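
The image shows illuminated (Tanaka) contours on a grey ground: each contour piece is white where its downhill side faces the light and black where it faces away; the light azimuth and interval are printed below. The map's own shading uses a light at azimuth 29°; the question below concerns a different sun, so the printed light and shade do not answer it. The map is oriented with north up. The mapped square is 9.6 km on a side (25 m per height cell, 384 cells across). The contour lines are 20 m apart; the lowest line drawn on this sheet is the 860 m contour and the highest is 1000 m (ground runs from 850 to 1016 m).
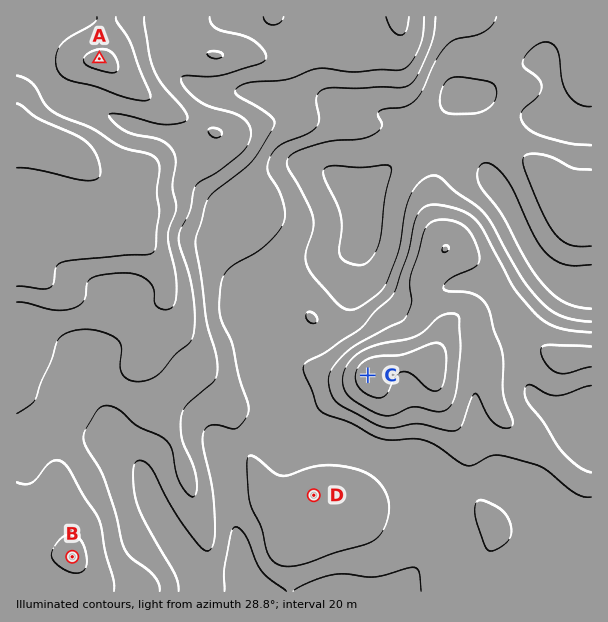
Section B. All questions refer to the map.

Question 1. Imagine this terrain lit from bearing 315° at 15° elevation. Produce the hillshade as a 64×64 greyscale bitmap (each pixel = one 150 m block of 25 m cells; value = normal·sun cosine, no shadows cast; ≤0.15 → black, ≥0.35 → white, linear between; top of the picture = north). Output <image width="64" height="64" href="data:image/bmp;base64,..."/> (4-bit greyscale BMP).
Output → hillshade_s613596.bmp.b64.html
<image width="64" height="64" href="data:image/bmp;base64,Qk12CAAAAAAAAHYAAAAoAAAAQAAAAEAAAAABAAQAAAAAAAAIAAATCwAAEwsAABAAAAAAAAAAAAAAABEREQAiIiIAMzMzAERERABVVVUAZmZmAHd3dwCIiIgAmZmZAKqqqgC7u7sAzMzMAN3d3QDu7u4A////AHd4iHd2Z3iHZmd3ZniIh2VVZnd3d3iaqqmId3d3eIiId3iHd2ZniId2Z4dmeJh2VURVZ3ZmeJqqqZh3d3d4iIh3eIh2ZmeIiHd4hlV5mXZVREVWZmZniaqqmHd3d3eIiIiIiHdmZ4iId4iGRGmqh2ZVVVZmZmeJqqqZh3d3d4iImZmZh2VniIh3iIZEabqYd3ZmZmZmZniaqpmHd3d3iIiZqqmXZVZ4h3iIhkRpq6iId3ZmZmZmeJmqmYd3iIiIiJmqqphlVnd3eIh2RXmqmYiHd3ZmZmZ4iaqZiHeIiIiImZqpmHZWd3iImHVVeZmZiId3d2ZmZniJmpmIh4iIiIeJmpmIdmZneImYZVaJmYmYh3d3ZmZmeImamZiHeIiId4mZmIh3Zmd4mZhlV5qYiJmHeId2Zmd4iZmZmId3iIh3mZmYh3dmZ4iZl2RXq6mJmZiIiHd3d3iZmZmIh3d4iHeZqph3d2ZniZmXVFirqZmrqZmZiHd3iJmZmIiId3iIiJmqmHd3dmeJqpdVaKupmry7qqmZiIiImZmIiIiHiIiImaqYd3d3d4mql1VoqqmavMy7qqmIiIiZmIiIiIiIiJmJqpiHd3d3iaqXVWiqmJmrzLuqqYh3eIiHd3eIiIiImYiamId3d3d4mYZVeJmIiZqrqqmYdmZ3eHdmZ3d3iIiIiImYd3d3d3iIdlZ4iIeIiZmZmIdlRVZ3dmZmZmd4iIh3iId3d3d3d4h2VneHd3iIh3d3dlQzRWZmZ3dmZ3iIh3d3d2ZneIh3d2VWZ3ZmeIh3ZmZmQzNFVVZ3h3Z3eIh3d3d2Zmd4iId3ZVZnZmZ4iYdmVmVUM0VURWiId3iIeIh3d3d3d3iIh3ZmZmZmd4iZmYdmZlREVVQ0aJh3eId3eHd3d3d3d3d3dmZmZmd3iJmqqYd2ZVZmVDNol2Z4h2Znd3d3d3iHdmZmZmZmZneIiaq7qYdmZ3dkM2iHZnd3VVV3d3d4iIh3ZmZmZmZmd3iJq83bl2ZniHUzaIZVeIdURHd3d3iJmYd2ZmZmZmZ3eImr3v7Jd3eIdTNoh1Z4iGVUd3dneImqmHZmZmZmZ3eIiavf//ypiZl1M1iHZniZh3aId3Z3iZqph2ZmZmZ3eIiZqs7//9y7upZEV4dniZmpmYiHdmd4iZmHZmZmZ3d4iImZrP///t7tuGVXh3iJqru7iId2Znd4iIh2ZVVniIiIiIiKzv/t3u7JdWd3iJmqvM2Id2VWZnd4h3ZURWiIiIiYh3is7tu83cqGZmeImZq83Xd2ZVVnd3iHdlQ0aIiIiZmIiKze26q8y5dmZ4iImrzMZmZVVmeIiIh3VDRoiIiJmZiIm9/tuqvMuod3iIiJq7tVZVVmd4iJmIdUNGiIiJmqmIia3v/amau7qIiIiImZmlVmZmZ3iImYh1Q0Z4iIiZmYiIm9/+yXeKqpiId3iIiIZmZmZmd3iIh2VEVnd3eImYiIiavf/adVZ4d3d3eIh3d3d2VVVWZnd3ZURWZ3d3iIh4iJms//yWRFZmZmd4h3ZoiHdlRERFVmZVVWZmZmZ3d3eIiZvv/rhlVWZmZ4iHZVmIh3ZURERVVVVWZmZmZmZmZniJmt//ynZVZmZniIdlWZiZiHdlVVVERFZ3d2ZmZmVWeIiazv/bmHZmZniJh2ZZiZmZmZh3ZUMjVnd3d2ZmVVZ4iJm9/9yph2ZmeJmYdmiJmZqqqph2QhI1eIh3dmZlVniIib3v7bqYdmeJmZiHeImZmZmpmYZTIiRomYd3ZmZmeIiJvO7ty6mHd4mqmYiIiIiIiImIh2VDI0eZmHd3Zmd4iIms3tzLuoh4mqqZmIiIiIiIiIh2ZVVDNHmZh3d3d4iIiazdy7qpiIiaqpiZl3d3d3d3d3ZVVVMjRomHd3d4iIiJq8y6mZiIiZqpmJmWZ3d3d3iIdkRFVTIkZ4d3d3iIiImbzLmId3iJmqmImaZmZnd3iIiHVEVmQyJFZ3d3eIiIiJq7uod3d4maqZiapmZmZ3eImZh1VndkMiNFVmZnd3d3iau6h3d3iZqqmZqnd3d3d4maupdneHVDISI0RFVmZmZ3iaqYd3iJqqqqqriIiIiIiau7qIeIdlQyIiIjNFVlVWZ4mZiHeJmqq6qqqZmZmZmZqqqYh4iHZVQzMyI0VmZmZmeJmYiJmZmqqqqpqqqrqpmZmId3iZmHZlVVREVnd3d3d3iZmZmZmImZmYmaqruqmHd3ZmeJqqmId3dmZneIiId3eJmZmZmHd4iIeIiZmZmHZmZmZ4mrupmZmHdnd3d3d2ZniZmZmId3eId4h3d3d3ZmZmd4iZqqmZmYd2ZmZmZlVFZ4mZmZh3d4iHmHd2ZmZmZmd4iId3d3d3dmVVVURVQzNWiIiJmId4iYiZh3ZlVmZmZ3d3ZVRFVWZlVVVURERDEkZ3iIiZiIiZmZmZiHZmZmZmd3ZUMzNEVVVVVVVVVUMRJWd3eIiIiJmZmZmqmHd3ZVZ3h2ZUNFVWZmZmZmZmUxAkZ3d3eIiImZmImru6qYdlVniZiHZmZ3d3d3d3d3dkEBRWZmZ3eIiZmYiZq8y6mGVWeZqaqYiId3d3eId3d2UhFFZmZmZ3iImZiImrvMuodmZ5qpqqqYh3d3iIiIiIdTEkZ3ZmZmd4iIiIiZmquph2ZnmZiZqpmHd3eIiIiIiGQjVnd2ZmZ3iIiIiImZqqmHZmeJiIiamYd3eIiIiIiIZDNXd3dmZ3eIiI"/>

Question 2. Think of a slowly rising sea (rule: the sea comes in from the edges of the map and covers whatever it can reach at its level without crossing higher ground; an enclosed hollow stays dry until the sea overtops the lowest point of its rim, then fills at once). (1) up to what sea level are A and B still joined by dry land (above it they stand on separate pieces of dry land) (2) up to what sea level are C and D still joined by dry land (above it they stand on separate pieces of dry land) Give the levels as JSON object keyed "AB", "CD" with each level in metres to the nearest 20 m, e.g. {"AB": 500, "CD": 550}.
{"AB": 940, "CD": 900}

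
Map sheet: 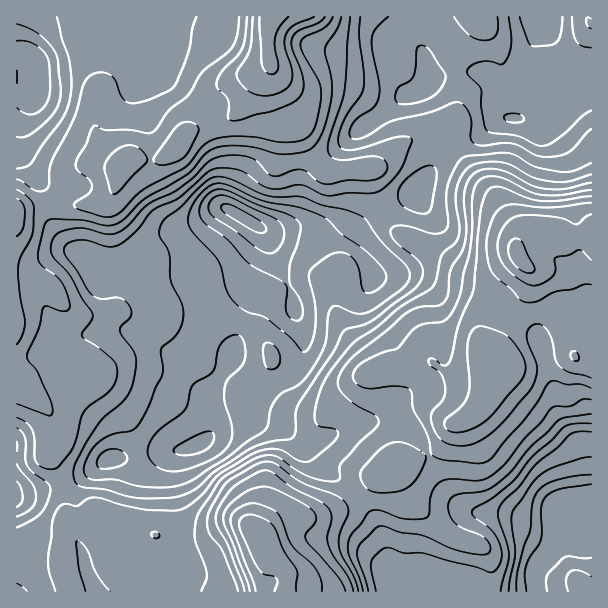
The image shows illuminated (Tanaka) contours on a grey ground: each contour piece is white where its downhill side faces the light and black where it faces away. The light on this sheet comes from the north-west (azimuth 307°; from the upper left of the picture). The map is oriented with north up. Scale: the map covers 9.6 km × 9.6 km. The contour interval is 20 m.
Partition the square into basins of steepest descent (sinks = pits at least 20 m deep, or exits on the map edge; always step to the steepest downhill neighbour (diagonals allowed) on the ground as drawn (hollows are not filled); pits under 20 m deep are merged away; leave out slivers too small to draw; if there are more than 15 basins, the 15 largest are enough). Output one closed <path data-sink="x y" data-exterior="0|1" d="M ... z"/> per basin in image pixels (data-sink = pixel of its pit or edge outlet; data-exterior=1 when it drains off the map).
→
<path data-sink="239 215" data-exterior="0" d="M270 60l-6 8-33 12-16 11-15 17-19 36-8 8-15 8-32 0-6 8-6 24-9 10-15 3-51 0-22 5-1 69 17-1 17 6 5 6 6 12 8 8 18 6 26-4 27 0 9-4 10 0 6 8 29 3 25-3 21 6 12 6 14 16 5 9 1 12 16 31 6 7 9 5 14 2 9 0 10-6 27-28 8-4 31-2 24-9 5 0 9 7 15 6 33-2 9-5 33 0 42-12 10 7 10 3-1-127-31 0-14-6-13 0-15 11-2 9 0-25-24-35-26-28-22-34-21 4-18 8-30 26-48 4-14-16-17-31-5-4-6 0-5-5-9-30z"/><path data-sink="198 444" data-exterior="0" d="M33 278l-15 0-2 3 0 103 22 16 10 10 6 10 1 20-5 10 0 6 11 20 3 10 0 30 7 2 31-1 14 13 4 2 32 2 19 7 23 0 10-3 26-14 16 0 17 10 8-13 11-10 8 0 15 6 12 0 19-7 17-10 24-24 16-7 8-7 18-4 15-6 10-9 7-15 5-6 12-4 10-8 6-9 10-30 0-3-15 5-24 1-15-6-9-7-11 1-18 8-25 0-14 6-27 28-10 6-9 0-14-2-9-5-6-7-12-24-5-19-5-9-14-16-12-6-21-6-10 0-6 3-38-3-6-8-10 0-9 4-27 0-18 4-15-2-11-4-8-8-6-12-5-6z"/><path data-sink="540 17" data-exterior="1" d="M591 16l-321 0-2 8 0 29 3 7 0 26 3 13 6 17 5 5 6 0 5 4 17 31 14 16 48-4 30-26 18-8 21-4 22 34 26 28 24 35 0 25 2-9 15-11 13 0 14 6 31 0z"/><path data-sink="591 515" data-exterior="1" d="M573 355l-43 12-33 0-5 8-8 26-6 9-10 8-12 4-5 6-7 15-10 9-15 6-18 4-8 7-16 7-24 24-27 14-9 3-12 0-15-6-8 0-4 3-13 14-1 8 10 19 12 14 0 22 305 1 1-226-10-4z"/><path data-sink="35 74" data-exterior="0" d="M269 16l-252 0-1 193 5 1 18-5 51 0 15-3 7-7 8-27 6-8 32 0 15-8 8-8 19-36 15-17 16-11 33-12 6-5z"/><path data-sink="17 497" data-exterior="1" d="M18 385l-2 1 0 174 28-1 18 3 4-68-5-18-11-20 0-6 5-10 0-14-7-16z"/>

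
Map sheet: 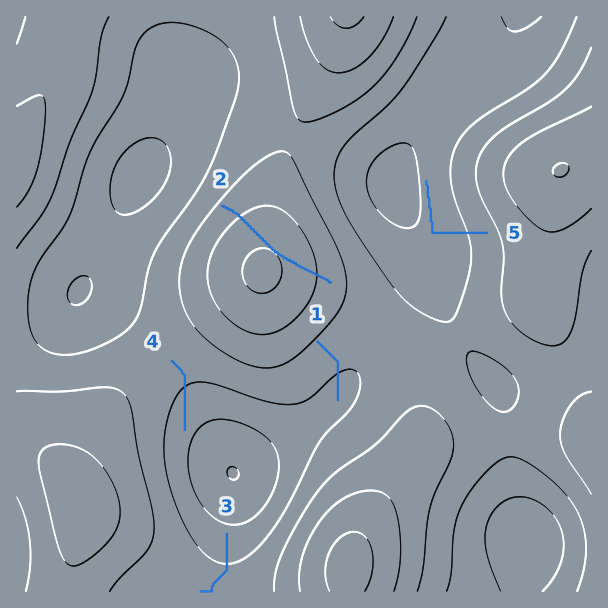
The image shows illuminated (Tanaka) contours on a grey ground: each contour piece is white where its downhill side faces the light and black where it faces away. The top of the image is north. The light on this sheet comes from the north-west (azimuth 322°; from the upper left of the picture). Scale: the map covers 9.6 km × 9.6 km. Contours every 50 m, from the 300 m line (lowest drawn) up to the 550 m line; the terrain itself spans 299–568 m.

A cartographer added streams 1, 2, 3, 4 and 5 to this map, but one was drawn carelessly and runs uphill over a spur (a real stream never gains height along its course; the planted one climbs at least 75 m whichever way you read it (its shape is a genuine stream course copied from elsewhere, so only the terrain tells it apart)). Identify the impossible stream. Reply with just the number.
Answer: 2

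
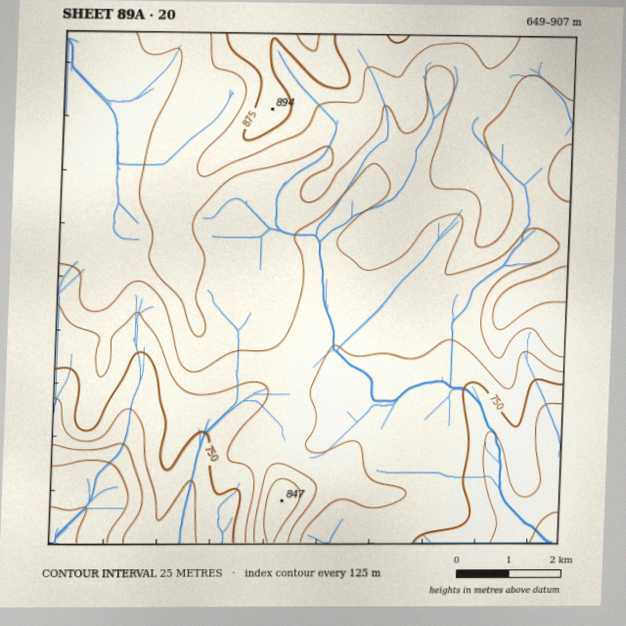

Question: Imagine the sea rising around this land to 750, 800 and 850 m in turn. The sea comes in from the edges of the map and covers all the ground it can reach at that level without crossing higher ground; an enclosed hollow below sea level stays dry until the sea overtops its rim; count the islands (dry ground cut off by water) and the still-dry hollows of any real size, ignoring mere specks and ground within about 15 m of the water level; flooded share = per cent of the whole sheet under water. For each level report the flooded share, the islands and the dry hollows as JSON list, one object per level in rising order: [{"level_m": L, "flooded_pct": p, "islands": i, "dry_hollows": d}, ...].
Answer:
[{"level_m": 750, "flooded_pct": 15, "islands": 0, "dry_hollows": 0}, {"level_m": 800, "flooded_pct": 48, "islands": 0, "dry_hollows": 0}, {"level_m": 850, "flooded_pct": 93, "islands": 0, "dry_hollows": 0}]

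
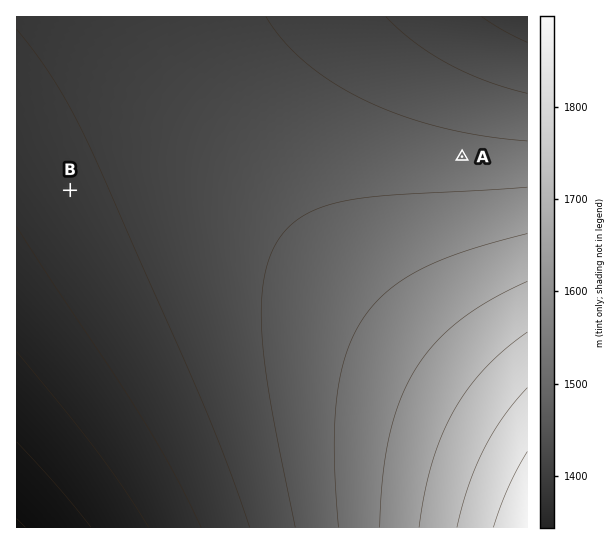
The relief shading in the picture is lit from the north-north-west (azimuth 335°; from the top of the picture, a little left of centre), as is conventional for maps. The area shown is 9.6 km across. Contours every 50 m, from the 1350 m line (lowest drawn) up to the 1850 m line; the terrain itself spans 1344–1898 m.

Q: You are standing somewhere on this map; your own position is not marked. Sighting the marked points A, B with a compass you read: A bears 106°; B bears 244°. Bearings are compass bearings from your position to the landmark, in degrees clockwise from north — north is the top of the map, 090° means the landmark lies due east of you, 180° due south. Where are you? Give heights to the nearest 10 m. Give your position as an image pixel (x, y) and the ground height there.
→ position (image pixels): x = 258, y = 98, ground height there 1570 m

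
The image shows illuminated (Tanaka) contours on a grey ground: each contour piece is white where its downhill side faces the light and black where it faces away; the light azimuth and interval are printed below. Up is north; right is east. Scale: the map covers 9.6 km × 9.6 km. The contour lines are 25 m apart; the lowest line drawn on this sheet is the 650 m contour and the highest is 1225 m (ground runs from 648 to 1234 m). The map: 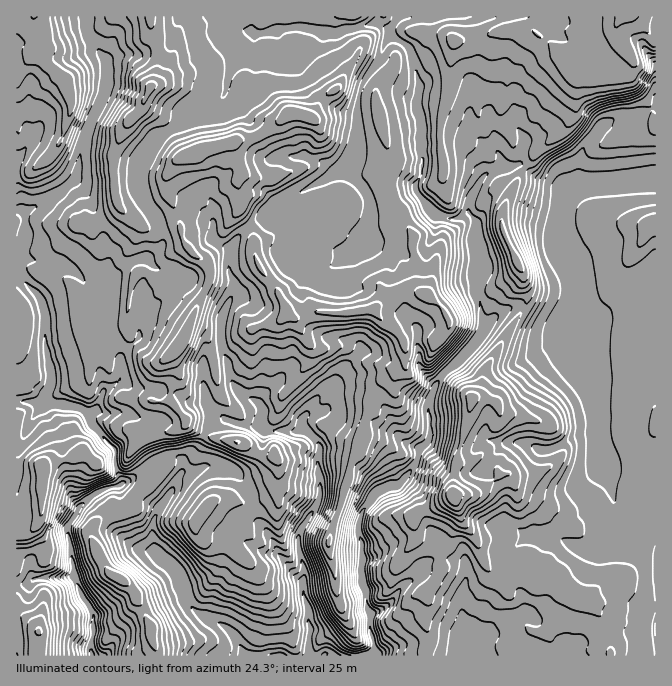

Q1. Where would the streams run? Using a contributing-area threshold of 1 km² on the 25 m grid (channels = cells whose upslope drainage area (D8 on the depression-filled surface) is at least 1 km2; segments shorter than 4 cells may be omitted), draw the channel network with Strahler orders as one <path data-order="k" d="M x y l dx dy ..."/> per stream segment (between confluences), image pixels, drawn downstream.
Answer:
<path data-order="2" d="M462 644l0 6-2 2 0 3"/><path data-order="1" d="M470 638l-3 0-5 6"/><path data-order="3" d="M370 617l0 17 4 6 0 10-7 5-5 0"/><path data-order="2" d="M304 585l0 12 1 1 2 9 1 1 0 16 2 1 0 9-2 1 0 20"/><path data-order="1" d="M292 570l12 15"/><path data-order="1" d="M534 535l10 0 1 2 7 0 2 1 5 0 6 4 4 0 13 6 7 0 3-1 22-22 0-28-2-2 0-7-2-1-1-9-2-1 0-4-12-11 0-24"/><path data-order="1" d="M182 472l-3 3-4 7 0 3-1 3-4 4 0 1-3 4 0 1-3 4 0 1-4 4 0 1-5 7 0 3-1 2 0 27 1 3 24 22 3 6 0 6 2 1 0 3 1 2 0 5 5 10 10 10 10 5 4 0 6 4 4 3 1 0 12 11 7 16 3 0 2 1 33 0"/><path data-order="1" d="M528 445l4 0 8 5 10 0 5-3 4 0 3-2 3-3 7-4 23 0"/><path data-order="2" d="M595 438l0-28-5-7 0-3-5-7 0-1-13-15-2-4 0-91-1-2 0-3-10-14 0-65 1-1 0-4 7-6 3-2 4 0 1-2 9 0"/><path data-order="2" d="M308 433l10 10 2 4 0 5-2 1 0 24 2 1 0 19-2 1 0 4-1 3-3 3-7 14-7 8 0 4-2 1 0 15 2 2 0 5 4 7 0 21"/><path data-order="2" d="M270 430l14 0 1 2 13 0 2-2 4 0 3 3 1 0"/><path data-order="1" d="M237 423l3 2 20 0 5 5 5 0"/><path data-order="2" d="M92 420l3 8 10 10 0 2 9 8 1 0 0 19 2 1 0 4 5 6 0 5-4 4-8 0-2 1-3 0-10 5-3 4-2 0-12 11-1 6-10 13 0 5 1 2 0 6 2 2 0 10 2 2 0 8 2 2 0 14 4 7 0 3 2 2 0 4 2 3 3 3 0 2 3 3 0 2 6 7 0 21-2 2 0 18-2 0"/><path data-order="1" d="M47 405l8 0"/><path data-order="2" d="M55 405l3 0 2 2 14 0 1 1 7 0 6 5 4 7"/><path data-order="1" d="M340 372l-3 3 0 3-27 27-3 8-5 5 0 9 6 6"/><path data-order="1" d="M122 355l0 22-10 10-5 1-5 5 0 4-5 8 0 3-3 4-2 0 0 8"/><path data-order="1" d="M108 283l0 24-1 3-5 0-8-8-7-15-3-4-4-6-6-7-7-3-3 0-2-2-5 0-2-2-8 0-2-1-10 0-1-2-6 0-1-2-5 0-4 4"/><path data-order="1" d="M327 270l5-5 6-3 0-5 2-2 0-3 10-10 0-2 4-3 0-4 8-10 3-6 0-4 2-1 0-20-3-7-7-7 0-75"/><path data-order="2" d="M18 262l0 10 4 6 5 5 0 2 11 10 4 7 0 3 2 2 0 5 1 1 0 34 2 1 0 9 1 1 0 7 2 2 0 20-3 5 0 5 8 8"/><path data-order="1" d="M214 223l0 17 10 5 6 7 0 8-1 2 0 10 5 8 0 13-10 19 0 3-2 2 0 5-2 1 0 15 2 2 0 8 2 2 0 3 3 7 0 5 2 2 0 6 1 2 0 3 4 7 11 12 12 5 5 5 2 3 0 3-2 2 0 8 3 2 5 5"/><path data-order="3" d="M470 215l5 5 0 23 3 5 0 30-1 2 0 17 3 5 0 11 2 2 0 5 2 2 0 5-4 6-8 9 0 1-32 34 0 1-3 4-3 6 0 4-4 5 0 3-2 2 0 13 2 2 0 20-3 6-9 9 0 5-4 10-9 10 0 1-7 7-6 0-7 3-3 4-2 0-15 15 0 1-3 4-2 8-2 2 0 13 4 7 0 36 3 7 0 15 2 2 0 6 1 2 0 4 2 3"/><path data-order="2" d="M25 213l0 29-7 13 0 7"/><path data-order="2" d="M584 183l11 0 2 2 58 0"/><path data-order="1" d="M320 180l17-17 0-1 7-7 4-10 0-3 2-2 0-7 2-1 0-5 2-2 0-13 1-2 0-5 2-2"/><path data-order="2" d="M500 167l-5 3-3 0-4 2-10 11-10 20 0 9 2 3"/><path data-order="1" d="M20 157l0 5-3 6 0 17 3 7 0 16 5 5"/><path data-order="1" d="M497 152l3 5 0 10"/><path data-order="1" d="M585 145l-3 5 0 7-2 1 0 24 4 1"/><path data-order="1" d="M524 143l0 5-2 2 0 10-5 5-3 0-2 2-12 0"/><path data-order="1" d="M159 142l13-14 5-1 3-4 9-3 3-3 7-4 6-3 4 0 3-2 12-11 1-4 0-5 2-1 0-7 2-2 1-8 4-7 15-15 1 0 4-3 0-10 3 0 1-2"/><path data-order="2" d="M357 103l3-15 5-10 3-3 0-2 12-13 2-3 0-7 2-2 0-3 1-3 2-2 11 0"/><path data-order="1" d="M107 62l0 20-2 1 0 7-7 13 0 4-4 6 0 4-9 16 0 4-1 1 0 5-2 2 0 5-2 2 0 6-2 2 0 7-1 1 0 5-2 2 0 3-13 14-2 0-13 10-17 6-5 5"/><path data-order="3" d="M398 40l4 2 8 8 2 3 0 4 2 1 1 12 2 2 0 6 1 2 0 17-1 1 0 10 3 5 0 9 2 1 0 42-2 2 0 10-5 6 0 7 2 3 7 7 0 2 14 15 7 0 2 1 11 0 7-5 3 0 2 2"/><path data-order="2" d="M394 35l4 5"/><path data-order="2" d="M258 33l17 0 9-5 8 0 2-1 8 0 2 1 6 0 2 2 5 0 1 2 22 0 2-2 6 0 2-2 7 0 1-1 12-2 2-2 8 0 14 12"/><path data-order="1" d="M532 17l-132 0 0 1-8 9 2 8"/>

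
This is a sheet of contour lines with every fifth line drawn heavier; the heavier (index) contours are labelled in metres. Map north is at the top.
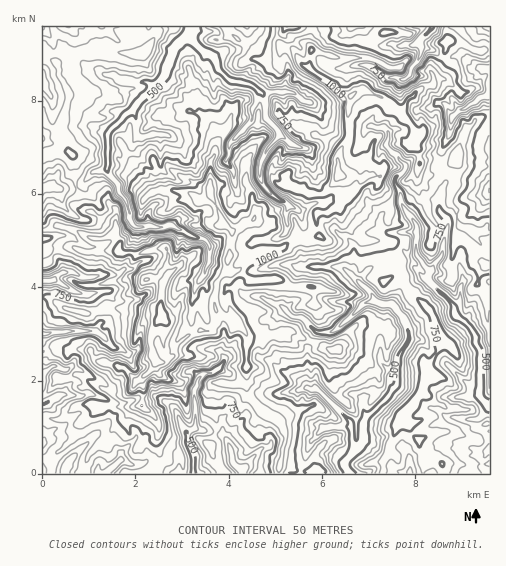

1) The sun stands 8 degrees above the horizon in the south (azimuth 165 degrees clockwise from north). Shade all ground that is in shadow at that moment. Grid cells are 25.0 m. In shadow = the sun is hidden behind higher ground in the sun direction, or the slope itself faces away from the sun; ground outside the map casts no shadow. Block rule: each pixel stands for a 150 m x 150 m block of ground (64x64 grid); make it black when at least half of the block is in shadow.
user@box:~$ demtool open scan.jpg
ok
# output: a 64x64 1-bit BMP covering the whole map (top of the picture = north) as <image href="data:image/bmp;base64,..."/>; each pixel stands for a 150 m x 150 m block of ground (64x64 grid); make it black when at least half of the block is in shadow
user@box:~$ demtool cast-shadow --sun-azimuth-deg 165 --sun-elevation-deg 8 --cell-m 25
<image width="64" height="64" href="data:image/bmp;base64,Qk0+AgAAAAAAAD4AAAAoAAAAQAAAAEAAAAABAAEAAAAAAAACAAATCwAAEwsAAAIAAAAAAAAA////AAAAAAAYfAA2A+EAAAw/AjfHzgAADBACI8ePgf/GGAAJxg+AweMMAYDnD8CA4YQHgMPvxgcwQAcAA/+D7ggABgQBz8D/7AAGBGAn42PwAcIB+MfxP//PggH/w/j+/wACAf+R/H6eyAMAHwD8CYOcG/AeAHwR/g4b8CAAfOF4PgD7AAD4wQX+QHsAAD0BAf8v+AAAPwP//gAAAeAfAP/+AAAD8B47//8MAOfwHHgH/wcB//h8eAH/hwj8ffhwD/8kefAP4HA//7V3/P/B6P//t7cAAwPA//+/oAD+B4j//J+AH/wHDP//w8f/+wfIOB/h0//xD4CAD/HM/8AGw4AP/eYOAARBj///4cAABED8f//h8CHGYD///gA2x39g///8EDQABi7////8vAAYr///+f7/gBAP///Af/vgAB///+J/4AAAD///nj+DAAAH////P4+AQAD/////38AQAP///////JgAN///+//f/IAD///9/8HkwOf//73/5MBwx///v//m4HCH/////+PwcAP/////47Z4Q//////hB3xB///v/+AP/2D/////8Bf/4P/////gcL/AP////5n4B4D/////P/4eAf///5D//x4B///+Af//7wAB//AH///sQAD//w2//+BgPn//DP//gP4/fx////+P/uN/z//////++3+f/////w=="/>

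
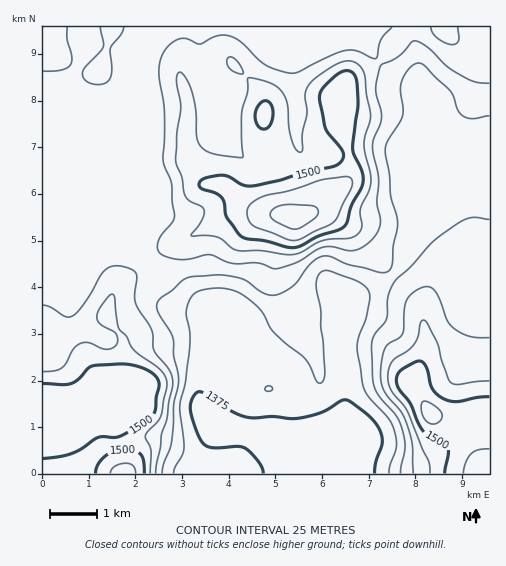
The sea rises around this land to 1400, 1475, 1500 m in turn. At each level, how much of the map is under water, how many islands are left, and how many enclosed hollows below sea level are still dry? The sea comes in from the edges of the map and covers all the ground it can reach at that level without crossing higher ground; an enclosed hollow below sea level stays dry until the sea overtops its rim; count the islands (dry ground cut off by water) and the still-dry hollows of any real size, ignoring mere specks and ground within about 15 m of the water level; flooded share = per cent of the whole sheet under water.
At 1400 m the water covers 16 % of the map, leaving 0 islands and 0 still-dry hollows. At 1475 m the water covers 75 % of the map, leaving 1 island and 0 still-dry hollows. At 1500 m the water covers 87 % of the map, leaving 1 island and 0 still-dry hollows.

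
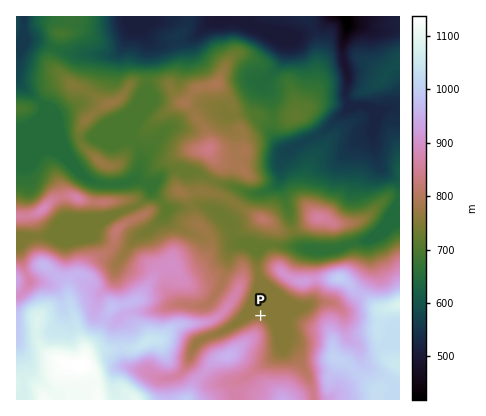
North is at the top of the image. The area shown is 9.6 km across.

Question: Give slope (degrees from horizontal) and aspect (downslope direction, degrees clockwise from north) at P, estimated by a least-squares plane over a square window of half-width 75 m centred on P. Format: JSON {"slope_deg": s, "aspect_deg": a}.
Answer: {"slope_deg": 4, "aspect_deg": 18}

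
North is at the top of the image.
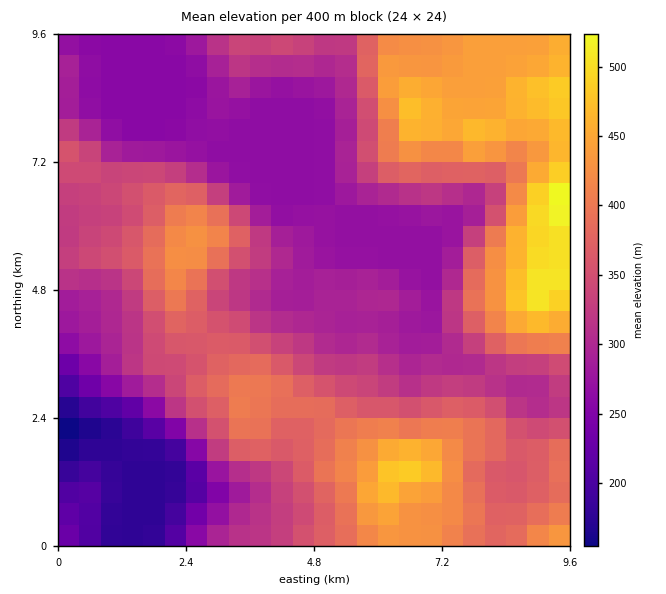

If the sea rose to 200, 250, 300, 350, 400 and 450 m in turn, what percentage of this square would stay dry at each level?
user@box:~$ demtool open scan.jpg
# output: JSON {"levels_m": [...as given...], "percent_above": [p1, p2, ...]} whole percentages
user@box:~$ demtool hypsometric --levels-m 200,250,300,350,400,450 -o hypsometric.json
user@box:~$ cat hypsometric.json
{"levels_m": [200, 250, 300, 350, 400, 450], "percent_above": [95, 92, 64, 42, 23, 8]}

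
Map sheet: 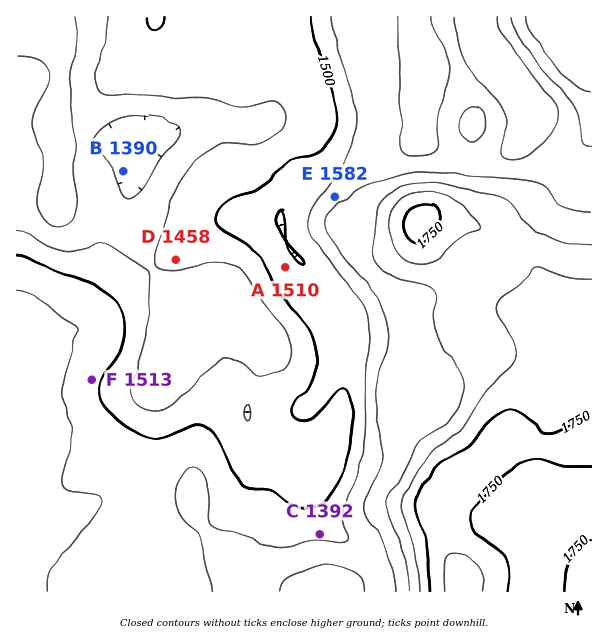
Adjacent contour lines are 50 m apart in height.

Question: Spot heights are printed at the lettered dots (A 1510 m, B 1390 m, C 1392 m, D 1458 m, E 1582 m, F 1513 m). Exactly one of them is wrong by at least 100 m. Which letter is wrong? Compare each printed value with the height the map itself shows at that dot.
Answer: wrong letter C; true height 1542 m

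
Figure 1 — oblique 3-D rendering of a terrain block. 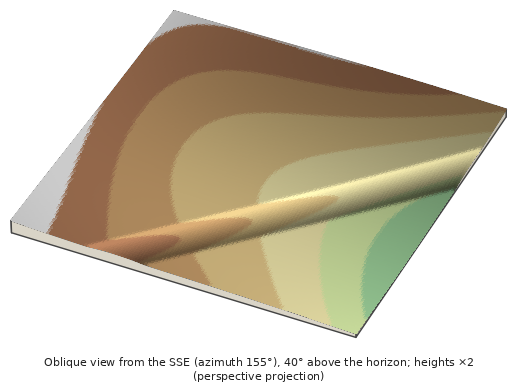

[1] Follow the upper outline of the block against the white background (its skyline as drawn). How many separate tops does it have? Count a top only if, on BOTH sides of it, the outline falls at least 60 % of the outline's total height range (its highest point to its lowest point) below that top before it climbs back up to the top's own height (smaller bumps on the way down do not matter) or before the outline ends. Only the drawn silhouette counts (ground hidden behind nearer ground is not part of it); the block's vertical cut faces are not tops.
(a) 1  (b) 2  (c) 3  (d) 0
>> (d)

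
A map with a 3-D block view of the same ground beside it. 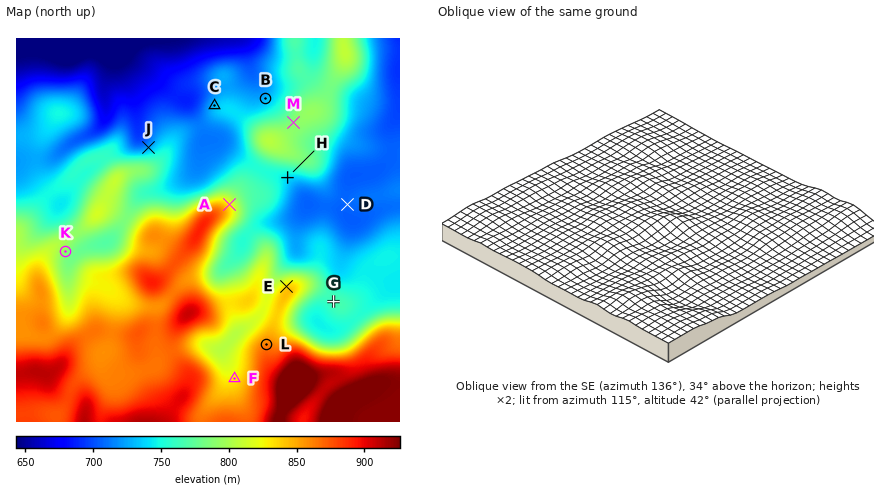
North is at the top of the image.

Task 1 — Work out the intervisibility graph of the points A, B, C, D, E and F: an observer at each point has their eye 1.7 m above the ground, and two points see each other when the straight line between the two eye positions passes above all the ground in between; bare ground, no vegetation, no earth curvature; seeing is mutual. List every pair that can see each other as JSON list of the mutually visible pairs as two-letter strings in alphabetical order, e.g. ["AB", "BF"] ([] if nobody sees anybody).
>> ["AC", "AD", "AE", "CE", "DE"]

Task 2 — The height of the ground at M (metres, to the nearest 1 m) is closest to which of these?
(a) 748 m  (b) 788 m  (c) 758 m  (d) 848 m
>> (b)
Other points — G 765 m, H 741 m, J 724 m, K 790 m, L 862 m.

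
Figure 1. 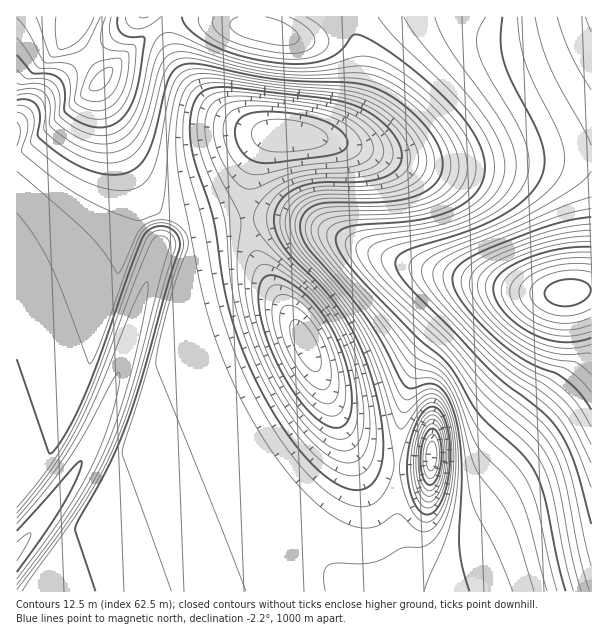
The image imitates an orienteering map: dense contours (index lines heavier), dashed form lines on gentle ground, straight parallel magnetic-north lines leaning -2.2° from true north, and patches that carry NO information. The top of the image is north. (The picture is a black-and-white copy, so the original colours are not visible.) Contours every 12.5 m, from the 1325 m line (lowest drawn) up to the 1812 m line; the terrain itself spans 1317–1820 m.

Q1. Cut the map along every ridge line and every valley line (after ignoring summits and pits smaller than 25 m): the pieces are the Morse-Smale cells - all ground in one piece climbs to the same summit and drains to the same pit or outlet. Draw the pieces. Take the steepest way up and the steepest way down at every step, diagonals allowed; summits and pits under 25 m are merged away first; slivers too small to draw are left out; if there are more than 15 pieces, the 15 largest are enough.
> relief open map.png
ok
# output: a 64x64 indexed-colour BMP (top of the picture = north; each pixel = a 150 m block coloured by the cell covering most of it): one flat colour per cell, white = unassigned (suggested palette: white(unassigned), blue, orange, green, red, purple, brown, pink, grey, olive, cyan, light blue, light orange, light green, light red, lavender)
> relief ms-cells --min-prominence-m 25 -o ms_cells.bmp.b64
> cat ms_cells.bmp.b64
<image width="64" height="64" href="data:image/bmp;base64,Qk12CAAAAAAAAHYAAAAoAAAAQAAAAEAAAAABAAQAAAAAAAAIAAATCwAAEwsAABAAAAAAAAAA////ALR3HwAOf/8ALKAsACgn1gC9Z5QAS1aMAMJ34wB/f38AIr28AM++FwDox64AeLv/AIrfmACWmP8A1bDFACIiIiIiIiIiIiIiIiIiIiIiIiERERERERERERERERERIiIiIiIiIiIiIiIiIiIiIiIiEREREREzMxEREREREREiIiIiIiIiIiIiIiIiIiIiIiERERERMzMzMzERERERESIiIiIiIiIiIiIiIiIiIiIiEREREREzMzMzMzERERERIiIiIiIiIiIiIiIiIiIiIiEREREREzMzMzMzMzMxERFCIiIiIiIiIiIiIiIiIiIiERERERETMzMzMzMzMzMzMUQiIiIiIiIiIiIiIiIiIiERERERERMzMzMzMzMzMzMzRCIiIiIiIiIiIiIiIiIiERERERERMzMzMzMzMzMzMzNEQiIiIiIiIiIiIiIiIiIREREREREzMzMzMzMzMzMzM0REIiIiIiIiIiIiIiIiIRERERERETMzMzMzMzMzMzMzRERCIiIiIiIiIiIiIiIRERERERERMzMzMzMzMzMzMzNEREIiIiIiIiIiIiIiIREREREREREzMzMzMzMzMzMzM0RERCIiIiIiIiIiIiIhERERERERETMzMzMzMzMzMzMzREREQiIiIiIiIiIiIhERERERERERMzMzMzMzMzMzMzNERERCIiIiIiIiIiIiEREREREREREzMzMzMzMzMzMzM0REREQiIiIiIiIiIiERERERERERETMzMzMzMzMzMzMzRERERCIiIiIiIiIiIREREREREREREzMzMzMzMzMzMzNEREREQiIiIiIiIiIRERERERERERETMzMzMzMzMzMzM0RERERCIiIiIiIiIRERERERERERERMzMzMzMzMzMzMzREREREQiIiIiIiIhEREREREREREREzMzMzMzMzMzMzNERERERCIiIiIiIhERERERERERERETMzMzMzMzMzMzM0REREREIiIiIiIiERERERERERERERMzMzMzMzMzMzMzRERERERCIiIiIiIRERERERERERERETMzMzMzMzMzMzNEREREREIiIiIiIRERERERERERERERMzMzMzMzMzMzM0REREREQiIiIiIhEREREREREREREREzMzMzMzMzMzMzREREREREIiIiIhERERERERERERERERMzMzMzMzMzMzNEREREREQiIiIiEREREREREREREREREzMzMzMzMzMzM0RERERERCIiIiIRERERERERERERERERMzMzMzMzMzMzREREREREQiIiIRERERERERERERERERETMzMzMzMzMzNERERERERCIiIhEREREREREREREREREREzMzMzMzMzM0REREREREIiIiERERERERERERERERERERMzMzMzMzMzRERERERERCIiERERERERERERERERERERETMzMzMzMzNEREREREREIiIRERERERERERERERERERERETMzMzMzM0REREREREQiIhERERERERERERERERERERERERVVVVVTREREREREREIiERERERERERERERERERERERFVVVVVVVVEREREREREQiIhERERERERERERERERERVVVVVVVVVVVURERERERERCIiERERERERERERERERVVVVVVVVVVVVVVREREREREREQiIREREREREREREREVVVVVVVVVVVVVVVVERERERERERCIhERERERERERERVVVVVVVVVVVVVVVVVUREREREREREREuxEREREREREVVVVVVVVVVVVVVVVVVVRERERERERERER3u7uxERERFVVVVVVVVVVVVVVVVVVVVERERERERERER3d3d3URVVVVVVVVVVVVVVVVVVVVVVVUREREREREREd3d3d3dVVVVVVVVVVVVVVVVVVVVVVVVVREREREREREd3d3d3d1VVVVVVVVVVVVVVVVVVVVVVVVVEREREREREd3d3d3d3VVVVVVVVVVVVVVVVVVVVVVVVVURERERERER3d3d3d3dVVVVVVVVVVVVVVVVVVVVVVVVVRERERERER3d3d3d3d1VVVVVVVVVVVVVVVVVVVVVVVVVERERERER3d3d3d3d3VVVVVVVVVVVVVVZlVVVVVVVVVURERERERHd3d3d3d3d1VVVVVVVVVmZmZmZmZmZmZmZmmUREREREd3d3d3d3d3VVVVVVVmZmZmZmZmZmZmZmZmaZlEREREd3d3d3d3d3d1VVWIZmZmZmZmZmZmZmZmZmZpmZRERER3d3d3d3d3eIiIiIiGZmZmZmZmZmZmZmZmZmmZmURER3d3d3d3d3iIiIiIiIhmZmZmZmZmZmZmZmZmaZmZlERHd3d3d3d3iIiIiIiIiGZmZmZmZmZmZmZmZmZpmZmZREd3d3d3d4iIiIiIiIiIhmZmZmZmZmZmZmZmZmmZmZmUd3d3d3d4iIiIiIiIiIiGZmZmZmZmZmZmZmZmaZmZmZl3d3d3d4iIiIiIiIiIiIZmZmZmZmZmZmZmZmZpmZmZmZd3d3d3iIiIiIiIiIiIhmZmZmZmZmZmZmZmZmmZmZmZmXd3d3iIiIiIiIiIiIiGZmZmZmZmZmZmZmZmaZmZmZmZl3d3iIiIiIiIiIiIiIZmZmZmZmZmZmZmZmZpmZmZmZmZd3eIiIiIiIiIiIiIhmZmZmZmZmZmZmZmZmmZmZmZmZmXd4iIiIiIiIiqqIiGZmZmZmZmZmZmZmZmaZmZmZmZmZl4iIiIiIiKqqqqqGZmZmZmZmZmZmZmZmZpmZmZmZmZmQCIiIiIiqqqqqqqBmZmZmZmZmZmZmZmZm"/>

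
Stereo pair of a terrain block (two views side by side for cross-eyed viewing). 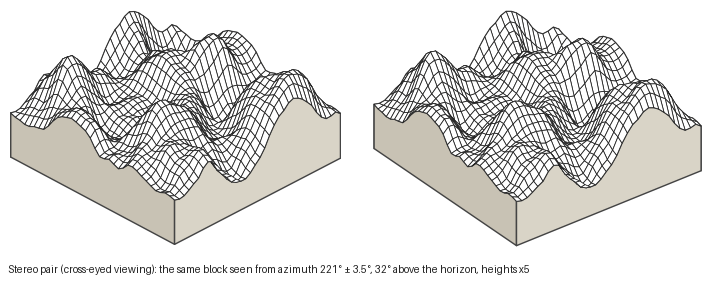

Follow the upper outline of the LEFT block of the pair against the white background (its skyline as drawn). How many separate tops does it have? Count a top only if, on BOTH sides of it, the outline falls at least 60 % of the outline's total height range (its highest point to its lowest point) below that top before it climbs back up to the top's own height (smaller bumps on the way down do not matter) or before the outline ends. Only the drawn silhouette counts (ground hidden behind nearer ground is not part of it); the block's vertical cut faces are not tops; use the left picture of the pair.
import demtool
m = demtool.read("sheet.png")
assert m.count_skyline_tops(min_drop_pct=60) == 1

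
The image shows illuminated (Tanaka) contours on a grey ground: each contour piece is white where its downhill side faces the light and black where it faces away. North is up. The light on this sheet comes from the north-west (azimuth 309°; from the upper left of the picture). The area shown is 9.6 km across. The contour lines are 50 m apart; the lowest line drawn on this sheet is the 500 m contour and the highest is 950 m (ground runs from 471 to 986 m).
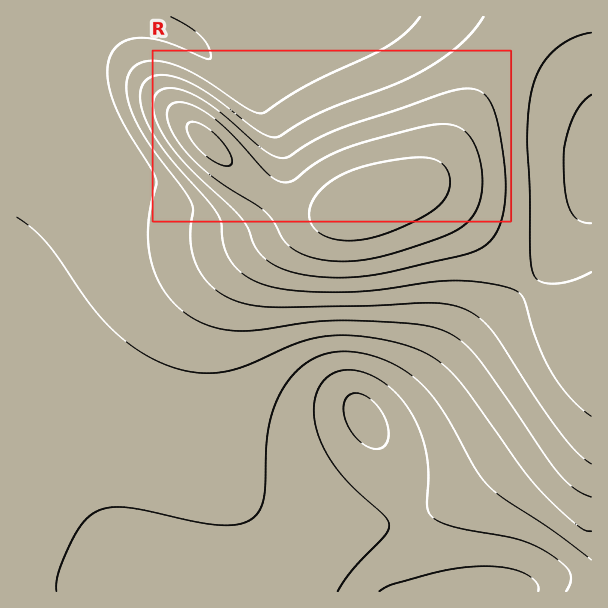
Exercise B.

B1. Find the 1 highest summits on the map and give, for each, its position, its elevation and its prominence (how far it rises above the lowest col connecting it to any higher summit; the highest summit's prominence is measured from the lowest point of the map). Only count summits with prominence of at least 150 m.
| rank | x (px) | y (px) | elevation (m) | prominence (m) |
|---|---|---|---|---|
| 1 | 366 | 203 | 986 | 515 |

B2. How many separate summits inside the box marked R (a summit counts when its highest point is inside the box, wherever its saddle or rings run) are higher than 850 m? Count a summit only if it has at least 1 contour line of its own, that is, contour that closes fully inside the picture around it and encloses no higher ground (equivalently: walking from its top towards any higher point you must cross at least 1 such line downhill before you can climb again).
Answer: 2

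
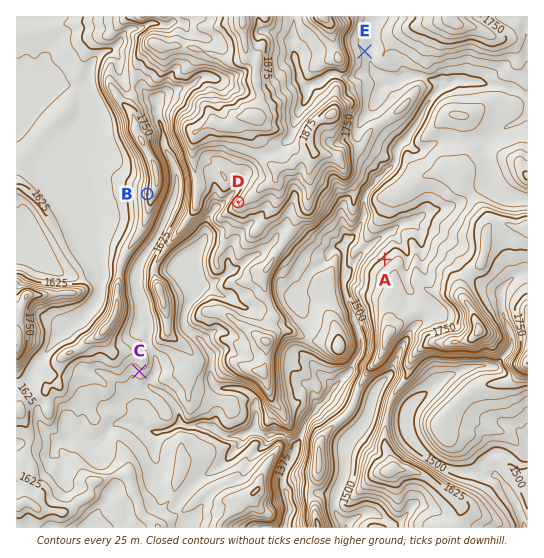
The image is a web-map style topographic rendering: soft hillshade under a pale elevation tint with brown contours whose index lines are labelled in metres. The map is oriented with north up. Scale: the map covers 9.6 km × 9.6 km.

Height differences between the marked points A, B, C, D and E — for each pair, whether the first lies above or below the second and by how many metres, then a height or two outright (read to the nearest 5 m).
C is below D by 230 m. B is above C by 185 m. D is above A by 160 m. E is below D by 130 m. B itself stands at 1750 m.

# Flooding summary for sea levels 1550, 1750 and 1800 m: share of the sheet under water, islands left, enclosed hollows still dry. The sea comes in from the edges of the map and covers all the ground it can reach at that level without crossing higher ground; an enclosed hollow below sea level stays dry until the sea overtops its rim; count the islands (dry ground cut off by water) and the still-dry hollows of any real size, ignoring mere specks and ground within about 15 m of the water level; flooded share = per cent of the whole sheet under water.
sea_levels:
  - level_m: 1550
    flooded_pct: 19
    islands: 1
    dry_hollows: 0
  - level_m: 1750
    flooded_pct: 84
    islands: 1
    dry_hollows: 0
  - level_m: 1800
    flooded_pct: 91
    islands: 1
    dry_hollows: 0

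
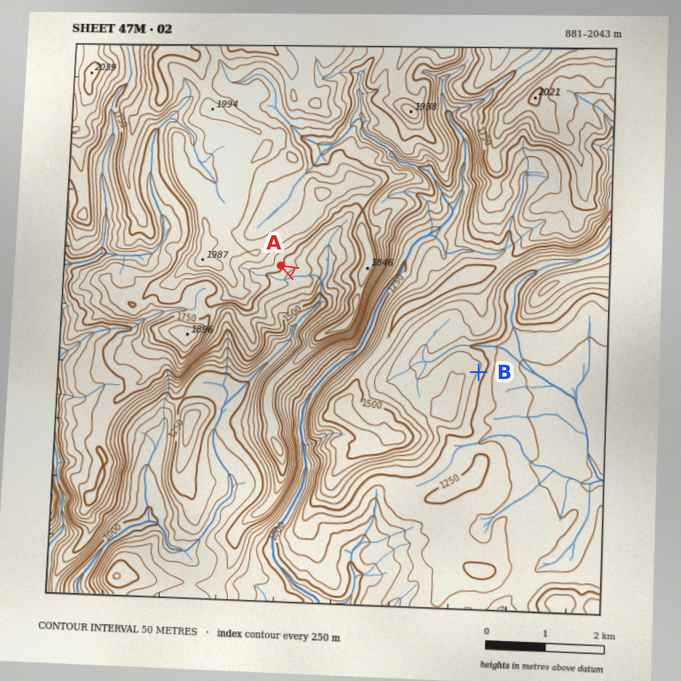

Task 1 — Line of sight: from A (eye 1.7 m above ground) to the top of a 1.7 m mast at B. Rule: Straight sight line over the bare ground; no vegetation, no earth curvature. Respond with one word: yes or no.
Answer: no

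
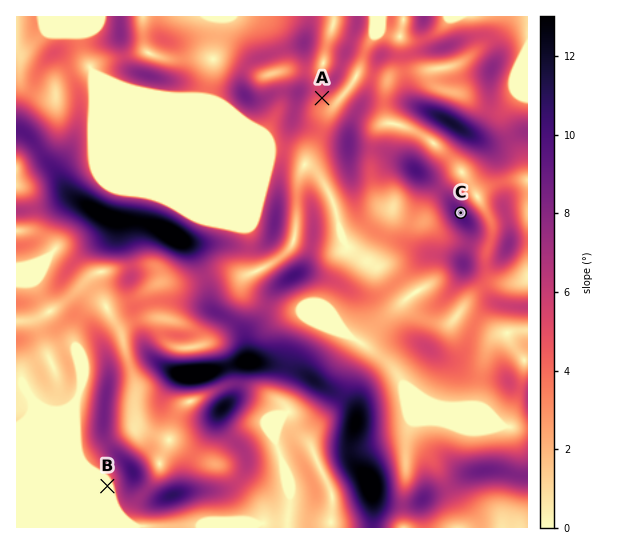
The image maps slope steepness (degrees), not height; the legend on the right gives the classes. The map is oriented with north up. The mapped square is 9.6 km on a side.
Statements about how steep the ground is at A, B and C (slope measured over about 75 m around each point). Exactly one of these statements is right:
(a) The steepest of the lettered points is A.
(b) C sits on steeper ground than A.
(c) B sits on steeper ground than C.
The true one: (b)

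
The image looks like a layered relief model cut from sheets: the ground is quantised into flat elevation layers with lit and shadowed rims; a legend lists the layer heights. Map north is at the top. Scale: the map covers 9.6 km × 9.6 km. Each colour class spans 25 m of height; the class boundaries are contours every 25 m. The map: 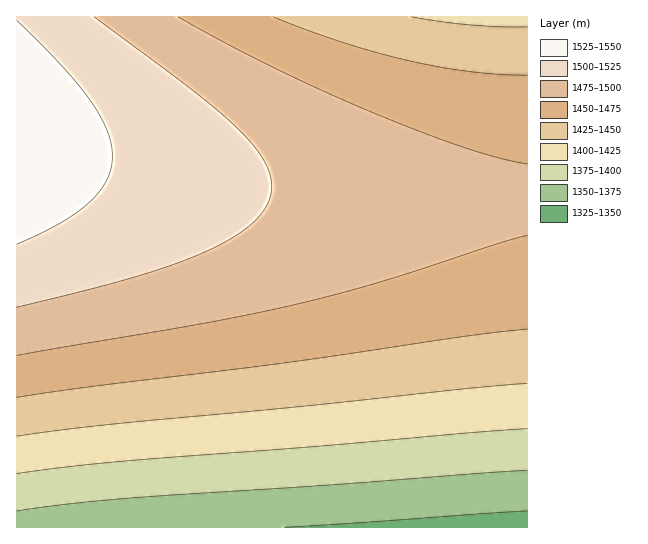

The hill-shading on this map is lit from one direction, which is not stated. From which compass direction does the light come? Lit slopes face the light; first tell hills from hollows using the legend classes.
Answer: E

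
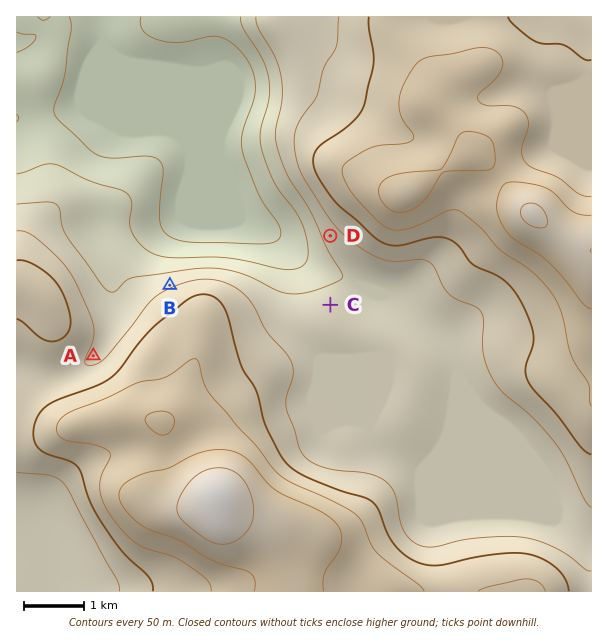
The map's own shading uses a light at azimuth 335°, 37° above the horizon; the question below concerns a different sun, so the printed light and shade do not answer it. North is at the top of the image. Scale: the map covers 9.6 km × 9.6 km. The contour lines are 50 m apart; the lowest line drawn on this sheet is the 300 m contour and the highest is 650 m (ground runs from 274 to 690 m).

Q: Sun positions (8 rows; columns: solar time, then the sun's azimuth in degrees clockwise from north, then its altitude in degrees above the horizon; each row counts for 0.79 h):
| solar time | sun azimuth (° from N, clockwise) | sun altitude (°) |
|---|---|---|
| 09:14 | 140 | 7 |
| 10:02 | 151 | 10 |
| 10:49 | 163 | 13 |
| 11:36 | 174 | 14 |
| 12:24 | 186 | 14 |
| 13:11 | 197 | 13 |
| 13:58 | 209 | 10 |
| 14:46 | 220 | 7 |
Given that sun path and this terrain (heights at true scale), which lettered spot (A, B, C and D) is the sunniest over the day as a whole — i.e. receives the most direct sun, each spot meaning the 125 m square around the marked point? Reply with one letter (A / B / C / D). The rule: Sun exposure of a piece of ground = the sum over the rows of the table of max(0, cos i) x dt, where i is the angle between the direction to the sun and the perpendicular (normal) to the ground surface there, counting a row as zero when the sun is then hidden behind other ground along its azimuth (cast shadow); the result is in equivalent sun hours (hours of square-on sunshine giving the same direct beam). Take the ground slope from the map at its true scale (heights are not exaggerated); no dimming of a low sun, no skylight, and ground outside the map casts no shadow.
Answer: D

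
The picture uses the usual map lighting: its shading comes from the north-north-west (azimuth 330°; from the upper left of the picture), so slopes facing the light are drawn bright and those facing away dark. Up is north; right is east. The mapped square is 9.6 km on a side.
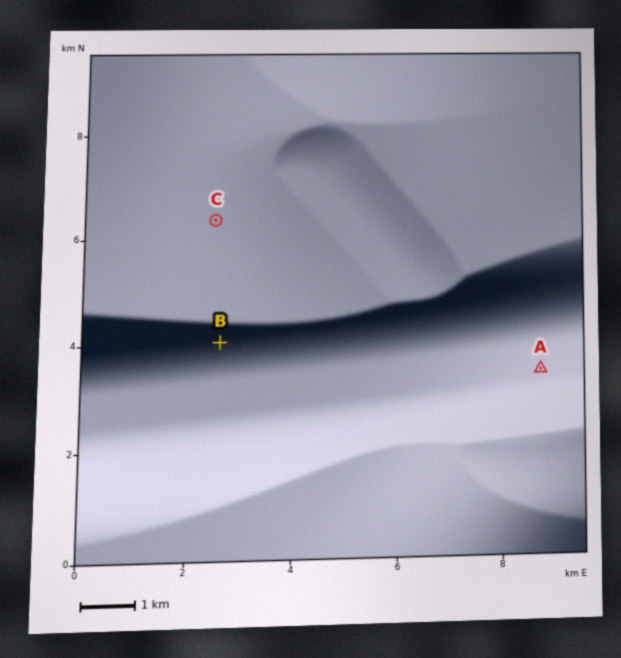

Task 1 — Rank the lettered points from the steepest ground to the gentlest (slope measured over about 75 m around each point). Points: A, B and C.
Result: B A C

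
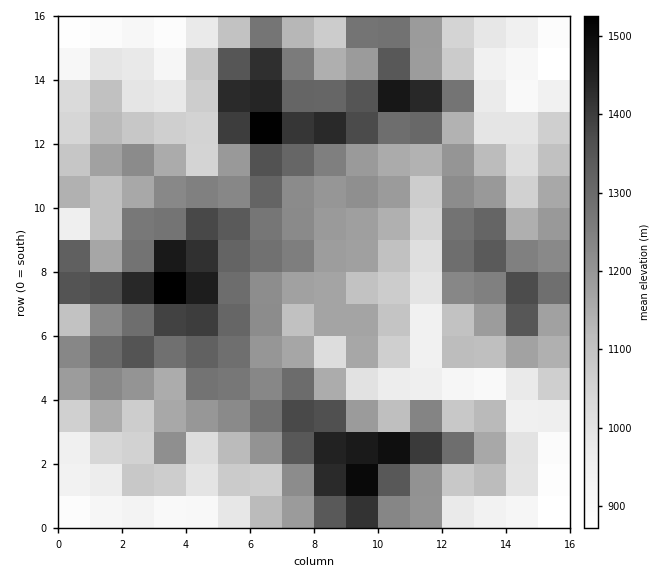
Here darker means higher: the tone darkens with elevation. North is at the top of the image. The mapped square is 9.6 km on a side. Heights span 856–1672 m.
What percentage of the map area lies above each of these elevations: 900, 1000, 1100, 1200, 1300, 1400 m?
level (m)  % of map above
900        92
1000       79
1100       66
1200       43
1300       22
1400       9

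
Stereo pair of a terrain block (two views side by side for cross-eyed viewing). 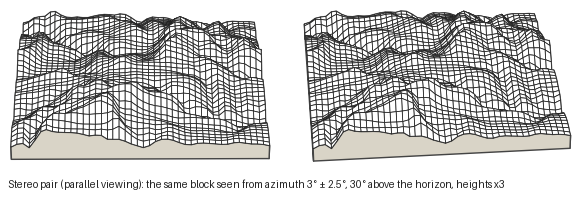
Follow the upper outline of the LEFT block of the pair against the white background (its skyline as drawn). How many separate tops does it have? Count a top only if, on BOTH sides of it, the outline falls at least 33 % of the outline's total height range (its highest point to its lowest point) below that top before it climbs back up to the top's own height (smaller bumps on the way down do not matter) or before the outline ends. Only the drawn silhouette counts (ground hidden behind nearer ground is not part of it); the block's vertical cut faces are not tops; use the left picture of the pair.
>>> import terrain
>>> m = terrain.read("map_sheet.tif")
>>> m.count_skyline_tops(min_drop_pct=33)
2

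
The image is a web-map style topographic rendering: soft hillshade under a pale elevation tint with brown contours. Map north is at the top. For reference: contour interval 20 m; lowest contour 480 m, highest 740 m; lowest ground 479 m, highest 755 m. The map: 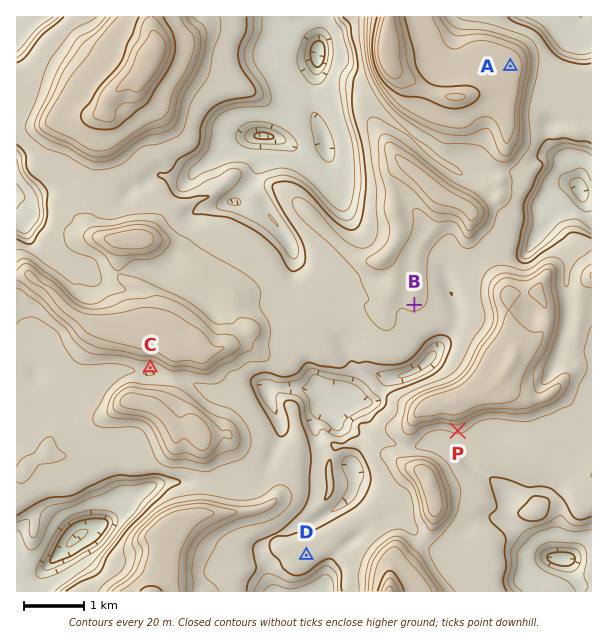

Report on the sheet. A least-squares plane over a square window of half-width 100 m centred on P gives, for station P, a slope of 5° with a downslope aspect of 175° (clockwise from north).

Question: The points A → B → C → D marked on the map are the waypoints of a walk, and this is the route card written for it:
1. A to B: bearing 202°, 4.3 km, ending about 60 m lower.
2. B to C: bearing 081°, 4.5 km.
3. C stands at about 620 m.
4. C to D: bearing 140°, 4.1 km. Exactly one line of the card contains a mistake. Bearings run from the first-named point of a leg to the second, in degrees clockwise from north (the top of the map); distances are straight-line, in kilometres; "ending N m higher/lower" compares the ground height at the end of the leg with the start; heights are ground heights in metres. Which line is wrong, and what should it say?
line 2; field bearing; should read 257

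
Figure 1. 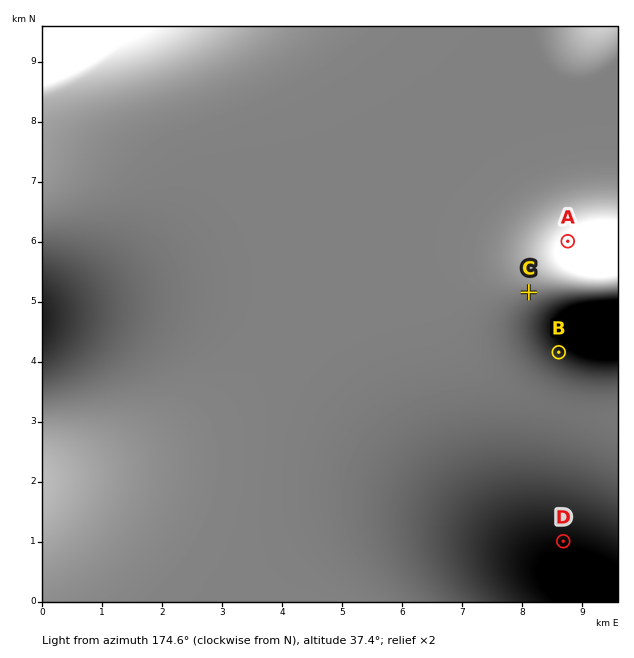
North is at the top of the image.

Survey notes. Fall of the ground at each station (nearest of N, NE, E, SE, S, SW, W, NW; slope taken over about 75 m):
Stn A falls SE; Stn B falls NE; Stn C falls E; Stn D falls N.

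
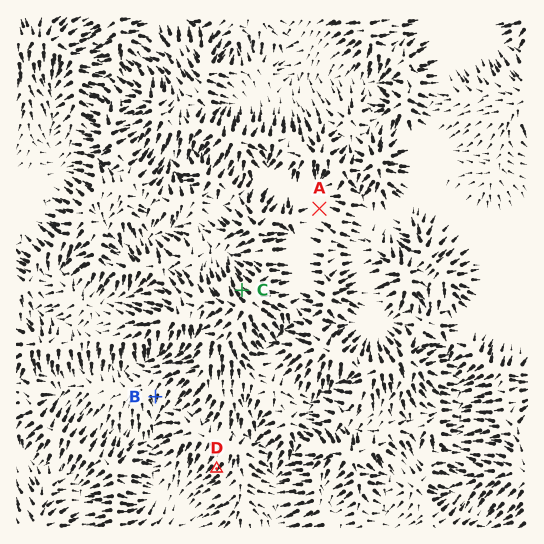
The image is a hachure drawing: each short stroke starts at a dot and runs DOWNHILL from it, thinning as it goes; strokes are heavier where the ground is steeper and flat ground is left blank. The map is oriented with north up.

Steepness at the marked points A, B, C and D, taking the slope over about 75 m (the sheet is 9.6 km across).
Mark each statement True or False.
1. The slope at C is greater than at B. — True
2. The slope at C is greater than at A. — True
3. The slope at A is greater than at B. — False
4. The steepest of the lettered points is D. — False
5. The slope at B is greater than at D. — False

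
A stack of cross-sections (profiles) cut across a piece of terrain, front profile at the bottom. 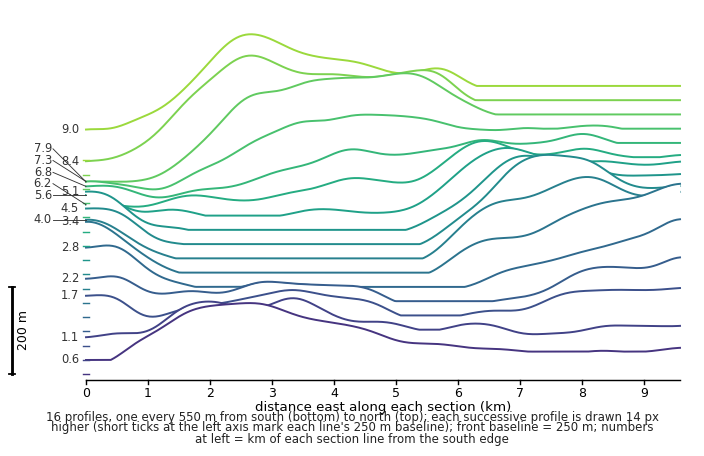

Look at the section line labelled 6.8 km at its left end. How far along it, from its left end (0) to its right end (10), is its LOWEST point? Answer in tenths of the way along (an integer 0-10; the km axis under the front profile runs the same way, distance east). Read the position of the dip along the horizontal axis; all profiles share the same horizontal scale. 1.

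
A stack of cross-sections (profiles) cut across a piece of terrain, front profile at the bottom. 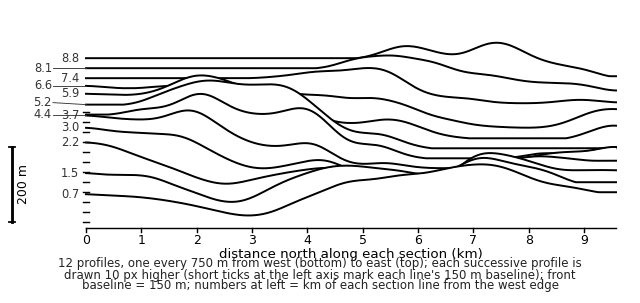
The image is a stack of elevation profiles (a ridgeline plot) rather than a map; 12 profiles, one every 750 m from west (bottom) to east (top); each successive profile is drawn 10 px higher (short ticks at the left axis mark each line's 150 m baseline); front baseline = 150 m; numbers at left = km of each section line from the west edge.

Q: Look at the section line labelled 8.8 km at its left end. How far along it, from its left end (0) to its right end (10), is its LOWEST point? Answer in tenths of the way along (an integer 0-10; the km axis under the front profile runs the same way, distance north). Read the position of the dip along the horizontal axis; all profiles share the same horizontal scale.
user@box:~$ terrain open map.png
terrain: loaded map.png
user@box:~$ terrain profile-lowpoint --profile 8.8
10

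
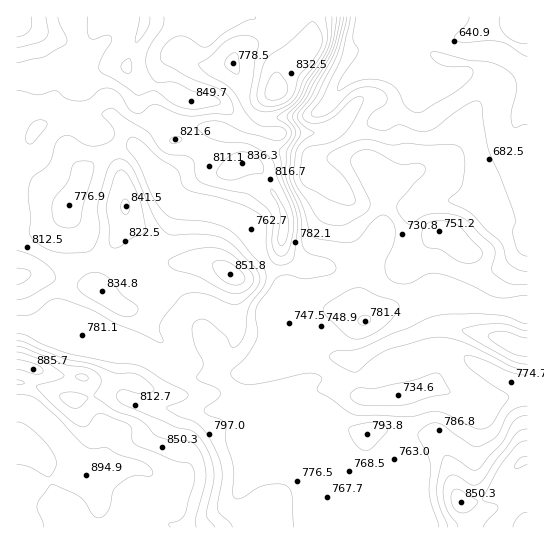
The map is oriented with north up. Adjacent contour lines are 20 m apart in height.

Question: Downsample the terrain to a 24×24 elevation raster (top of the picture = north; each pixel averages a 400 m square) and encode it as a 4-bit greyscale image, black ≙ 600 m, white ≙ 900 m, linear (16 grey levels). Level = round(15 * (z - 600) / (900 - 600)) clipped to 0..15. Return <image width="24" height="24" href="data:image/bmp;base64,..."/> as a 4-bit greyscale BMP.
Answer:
<image width="24" height="24" href="data:image/bmp;base64,Qk2WAQAAAAAAAHYAAAAoAAAAGAAAABgAAAABAAQAAAAAACABAAATCwAAEwsAABAAAAAAAAAAAAAAABEREQAiIiIAMzMzAERERABVVVUAZmZmAHd3dwCIiIgAmZmZAKqqqgC7u7sAzMzMAN3d3QDu7u4A////AO7u7d3KqZmIiIm8ze7u7d3KmZmIiInMze7v7u3amZmIiIm6ze7u7t3KmZiImImprO7t7cu5mIiJmZmYm+7Ny7qZmIiYiIiHid3Mu7qZiIiHd3d3iO3MuqqZh4h3eId4h8qpmaqZmIh3d3h3VamZqqqZmHeImHdmZrqru6qaqHeImId3d8u7uqu7yYiIh3d3Zruquru8uZiId2d3Zaqau7qqmbh3d3d3VKmZvKmZibhmd2dlRKmZu5iZqqZVZ2VVRKqZuomru5VVd2ZVQ7qZqZqrupVWZmZVQ7uqqauqqqZlRERUQ6uqq7u7qpZFRDNEQ7u7vMzLq8lEQyI0Q8y8zcupm8tjMiMzM9zMzcu6mryUMjMyIu3MzcvMu6ulMiMiIg=="/>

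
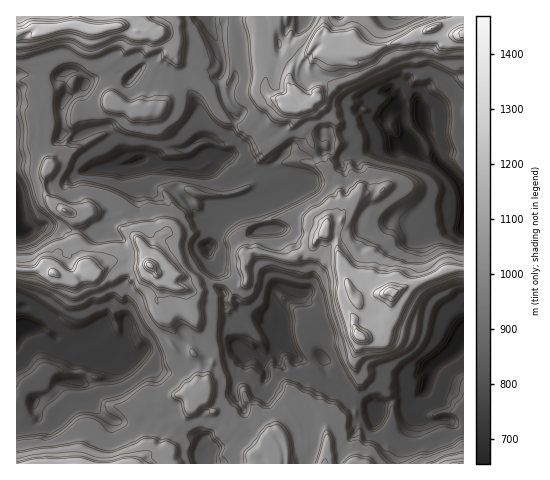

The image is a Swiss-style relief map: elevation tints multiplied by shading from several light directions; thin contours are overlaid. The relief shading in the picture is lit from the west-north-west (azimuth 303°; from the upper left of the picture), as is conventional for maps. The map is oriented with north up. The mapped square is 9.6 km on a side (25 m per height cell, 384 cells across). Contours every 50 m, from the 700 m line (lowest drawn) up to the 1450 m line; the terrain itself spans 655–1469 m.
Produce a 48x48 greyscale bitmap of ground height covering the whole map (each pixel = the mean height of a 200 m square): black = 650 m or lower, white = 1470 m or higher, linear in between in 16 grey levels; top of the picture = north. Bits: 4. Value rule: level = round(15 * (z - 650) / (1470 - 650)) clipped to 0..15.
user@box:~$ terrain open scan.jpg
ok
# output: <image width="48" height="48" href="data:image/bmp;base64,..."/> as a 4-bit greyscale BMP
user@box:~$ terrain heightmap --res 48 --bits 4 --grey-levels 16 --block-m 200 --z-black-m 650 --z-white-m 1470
<image width="48" height="48" href="data:image/bmp;base64,Qk32BAAAAAAAAHYAAAAoAAAAMAAAADAAAAABAAQAAAAAAIAEAAATCwAAEwsAABAAAAAAAAAAAAAAABEREQAiIiIAMzMzAERERABVVVUAZmZmAHd3dwCIiIgAmZmZAKqqqgC7u7sAzMzMAN3d3QDu7u4A////ALvMzMy7vMuqqXVWeJqqqYiaiamHZneJqomZqqqYmaqqqHVVeIqqqYiaiIh2VVVmeHd3iIiIiImZmHZWeIiqqIiKh3ZVVVVVVlVVZ4iHd4iIiHdniIiaqIiIh2VFVERFVVVVVnd3Z3eIiIiIiHiIiIiIh1Q0UzMzNVVFVVZmd3iIiJmIh3eIiIiIdlMzUzM0RVRFVVVWd3iIiKqYdndneIh3ZVQzQzMzRVVEVVVVVneIiaqodXVVd3dlVVVFQyEjNFVVQzREVVZ3iKqodWVVZ2VVVXZVQyETNEVVRERDM0VWeImYdVVFVVVVVodVQyESMzNVRDMzMzRVeIiIZUQ0RVVVWJdlUyEBIzMzMzMzMzNWiIiIUzMzM0VFaamYdUIQAiMzMzMzMzNHiIiHUzMzM1VVeczMqGQhABIiIzMzMzRXiIiHVEVDM1VVe+7duXUyEAASMzMzMzV4mImHVVUzM1VVjO3dyoZDIBEjNFQzQ0aKqaqHVVQzNFVWnN3dy4ZDISIzRmVUVVeaqqqHZVUzNFVXvd3d3JZTMiNFaIdmVniqqqqHZmZTMzRXzd3d7LhUM0VomqqYd4mru7qHZ4dTMzNYzd3e/cqGVImrzMy6mJvNzKqHeJhURFVpzd3d3cy6h7zN3MzLqqzd3KhlaJhlZnd5zczMy6u8y7vMyrzKqq3tyodVaKiIiZiazLqqqZmru5mqqquqqqzMqnVFaKqZmqqqy6qph3d5mUZ5qqqZmry6qXU0aIiIiJqquqmIdlVmZRJGiZiIibuqqoZVZ3ZmeIrMqoiHdlVVMgI1eJiIiZqqqXVVVnZlZ4q8qoh3ZVVUMRNWmqqYiIiIiGVVVVVneIqrqph3ZVVUMRRpqqqYiHd3d2ZVVVVVZ3iaqqiHdlVTMRWJmIiIh2ZmdmZmZVVVVWeJqqmYh2VUMSaId3d3ZVVWZnZlVmVVVVVoiKmZiHZUMUeJdlVVVEVVVVRFVVVVVVVnh4iIh3VTEVeKh1QzMzMzMzMzVVVVVVZ4d3d3ZlQxFFeJh1VDMiIzMzMzNFVmVmd3ZlVUMyIhNWeIh3VVQzM0VUMzNFZ3Zmd2ZVQyEQEiNWd3ZmZlVVVVVUREVVd4dnd2ZVQyAAIjRWd3ZlVVVnd3ZVVFVneIiHdmZVMyIBEjRWd3d3dmaIiIdlVWd3iImZh3dVMhISAjRWeHZ3eImaqph2Vnd3iKu7qYdUMgERAjRWeHZneJqqqqmHZ3d3irzMy5ZUMxAREjRWd3ZWeJqIiIiHd3d4qrzMzKdkMyEiI0VXd3dmV4h3iIiHeHd4qqvLq6qHUyIzNFVnd3ZmZ3d2eIiIh3d4mqq6qqqql1Q0VVV3iHdmeId3eIiIh3d4mqqqu8u7qpdmZWd5iIiIiIiIiImYh2d4qqqqvMzMy6qYiJmbupiKu6mZmqqoh2eIqqmqzMzMzLu6qry+7cy83cu8zMqodmeIqqmqvMzMuqvMzM3v///u//7d3cuodWeIqqmYnMu7qpms3t3t3u7u7d7dzLqoZWeJqqqYiqmqqYd4q8zQ=="/>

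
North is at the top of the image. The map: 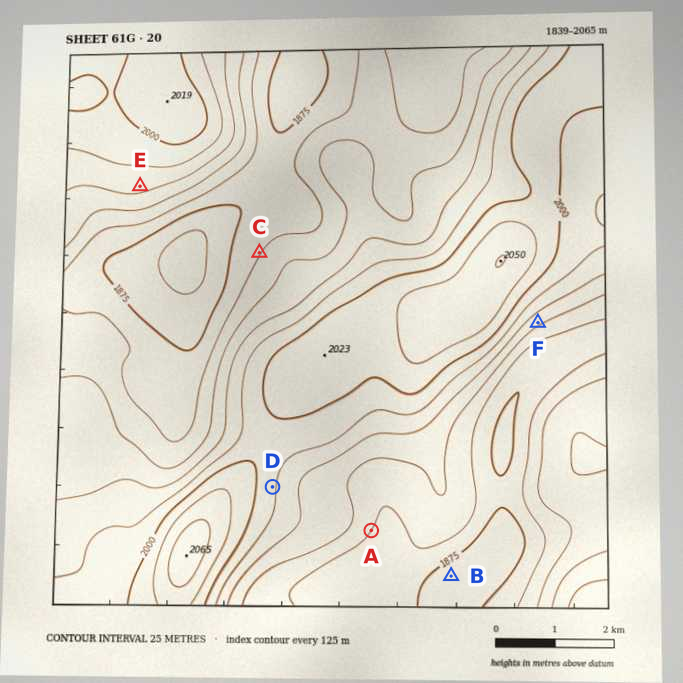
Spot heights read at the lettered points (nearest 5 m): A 1900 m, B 1860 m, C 1900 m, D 1980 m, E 1960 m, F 1930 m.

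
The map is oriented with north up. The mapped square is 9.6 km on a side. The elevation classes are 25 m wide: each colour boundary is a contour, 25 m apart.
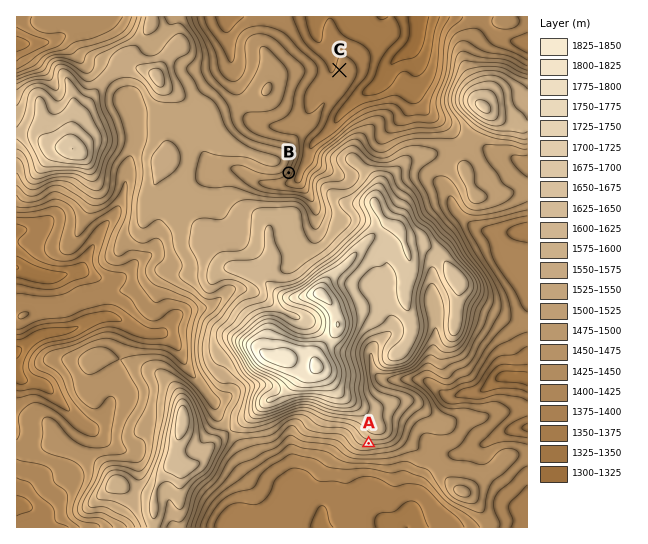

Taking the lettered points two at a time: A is above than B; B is above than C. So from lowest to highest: C B A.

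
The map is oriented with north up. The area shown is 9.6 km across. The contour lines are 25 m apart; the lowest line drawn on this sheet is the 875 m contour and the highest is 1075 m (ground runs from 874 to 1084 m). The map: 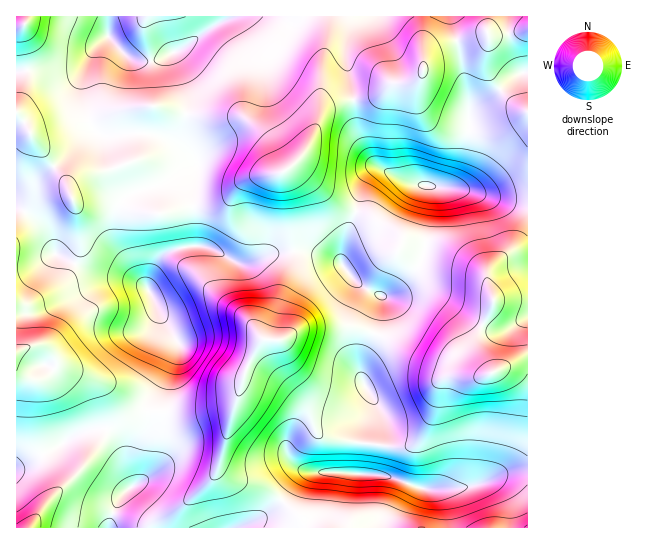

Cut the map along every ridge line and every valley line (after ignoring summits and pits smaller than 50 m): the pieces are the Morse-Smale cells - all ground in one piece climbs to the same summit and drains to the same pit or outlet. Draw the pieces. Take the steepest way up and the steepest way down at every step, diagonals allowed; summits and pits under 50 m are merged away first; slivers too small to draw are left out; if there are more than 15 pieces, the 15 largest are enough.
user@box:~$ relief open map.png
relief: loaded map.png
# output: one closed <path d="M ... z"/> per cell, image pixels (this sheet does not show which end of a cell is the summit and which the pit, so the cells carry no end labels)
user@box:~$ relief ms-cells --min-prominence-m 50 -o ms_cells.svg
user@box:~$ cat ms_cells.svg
<path d="M527 16l-302 0-4 7-19 10-19 15-30 13-15 0-11-4-20-20-15 14-9 24 0 20 2 15 6 16 8 9 12 1 14-3 22 0 12 3 12 5 23 18 3 4-5 28 0 12 2 4 29-4 20-22 12-5 27-4 7 27 4 51 16 1 32 12 3-22 11-24 8-32 6-11 6-5 8 0 23 12 13 4 36 3 46 12 27 2z"/><path d="M354 327l-44 0-11 2-17 11-19-1-4 4-12 24-15 46-13 52 1 5 11 9 20 4 16 6 46 39 214 0 0-57-20 1-32 13-30 4-20 0-38-13-28-2 2-39 4-13 8-15-1-10-11-19-1-11 4-13 11-20z"/><path d="M383 169l-8 0-10 10-5 14-3 16-10 24-6 20 0 10 10 14 11 10 19 10-6 36 16 7 27 17 21 7 11 8 13 4 22 0 42-20 1-153-34-4-39-11-36-3-13-4z"/><path d="M375 333l-11 21-4 13 1 11 11 19 1 10-8 15-4 13-2 40 28 1 38 13 20 0 25-2 32-14 26-3-1-114-42 20-22 0-13-4-11-8-21-7-27-17z"/><path d="M107 16l-91 1 0 190 9 5 12-26 10-6 14 0 4 3 8 16 13-6 12-1 7 1 16 10 8-8 29-10 38-22-1-4-14-11-18-11-16-4-42 3-6-1-8-9-8-31 0-20 9-24 16-14z"/><path d="M26 212l-10 15 0 124 17-6 9 0 11 10 6 12 48 18 26 24 17 3 3-15 15-28 9-27-18-29-11-24-19-10-39-8-35-16-4-17-6-9z"/><path d="M206 247l-21 0-18 5-8 7-11 23 0 8 8 17 21 35-9 27-15 28-2 15 46 1 36-6 4-8 10-32 12-24 4-4 9 0 0-8 8-30 13-32 0-18-20 2-26 11-8 0z"/><path d="M234 405l-4 3-33 5-46-1 0 15-10 26 0 25-4 6-13 9-7 9-6 16-2 9 202 1-10-12-34-27-16-6-20-4-11-9-1-5z"/><path d="M42 345l-9 0-17 8 0 114 38-18 24-16 13-4 16 0 12 10 2 6 4 24 8 18 8-9 0-25 10-26 0-14-18-4-26-24-48-18-6-12z"/><path d="M107 429l-16 0-13 4-24 16-38 20 1 59 92-1 2-9 6-16 15-17-7-16-4-24-2-6z"/><path d="M282 172l-27 4-12 5-20 22-29 4 1 39 11 1 11 4 22 13 8 0 26-11 20-2-4-52z"/><path d="M61 180l-14 0-8 4-14 26 23 23 7 21 35 17 39 8 13 5-9-11-17-32-1-18 2-13 4-7-16-10-7-1-12 1-13 6-6-14z"/><path d="M309 251l-16 0 0 18-13 32-8 30 0 8 10 1 17-11 11-2 44 0 20 6 5-15 2-21-23-13-19-23z"/><path d="M122 203l-5 7-2 13 1 18 17 32 14 15 4-13 8-16 4-4 11-6 21-3-2-39-8 0-20 6-16 0-12-2z"/><path d="M223 16l-114 0-1 21 19 20 11 4 15 0 30-13 19-15 19-10z"/>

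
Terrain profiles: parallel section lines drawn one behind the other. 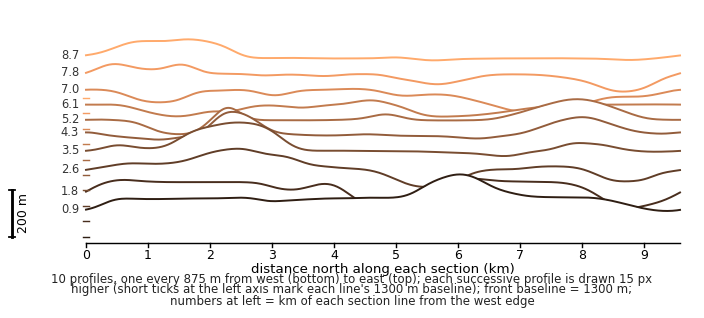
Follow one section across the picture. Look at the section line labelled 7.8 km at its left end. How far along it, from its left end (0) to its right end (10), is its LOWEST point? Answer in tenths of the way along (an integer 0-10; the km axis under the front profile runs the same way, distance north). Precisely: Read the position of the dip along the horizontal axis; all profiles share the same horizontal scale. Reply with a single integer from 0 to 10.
9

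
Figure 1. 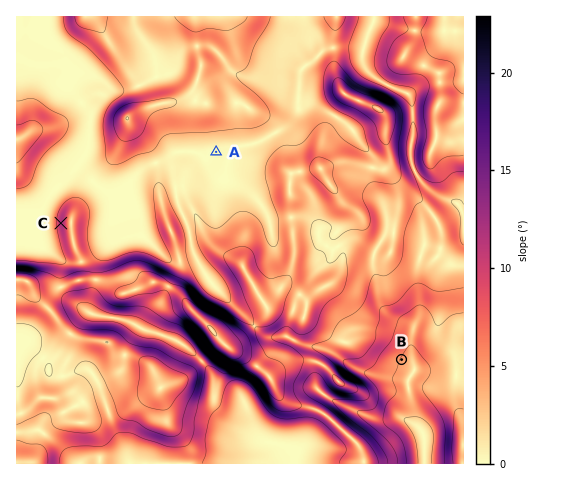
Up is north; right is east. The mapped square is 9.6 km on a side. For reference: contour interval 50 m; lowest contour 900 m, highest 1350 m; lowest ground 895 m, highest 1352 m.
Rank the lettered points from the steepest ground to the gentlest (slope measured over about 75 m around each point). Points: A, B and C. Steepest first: C B A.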